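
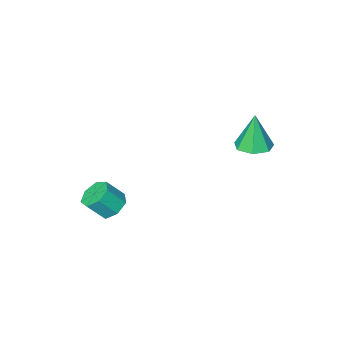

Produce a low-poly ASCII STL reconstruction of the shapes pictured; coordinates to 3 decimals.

solid 
facet normal 0.073 0.080 -0.994
outer loop
vertex -2.385 -0.424 -0.811
vertex -2.854 -0.978 -0.89
vertex -2.998 -0.264 -0.843
endloop
endfacet
facet normal 0.198 0.854 0.481
outer loop
vertex -2.385 -0.424 -0.811
vertex -2.998 -0.264 -0.843
vertex -2.966 -1.102 0.63
endloop
endfacet
facet normal 0.074 0.080 -0.994
outer loop
vertex -2.998 -0.264 -0.843
vertex -2.854 -0.978 -0.89
vertex -3.501 -0.642 -0.911
endloop
endfacet
facet normal -0.582 0.701 0.411
outer loop
vertex -2.998 -0.264 -0.843
vertex -3.501 -0.642 -0.911
vertex -2.966 -1.102 0.63
endloop
endfacet
facet normal 0.074 0.080 -0.994
outer loop
vertex -3.501 -0.642 -0.911
vertex -2.854 -0.978 -0.89
vertex -3.518 -1.273 -0.963
endloop
endfacet
facet normal -0.945 -0.002 0.328
outer loop
vertex -3.501 -0.642 -0.911
vertex -3.518 -1.273 -0.963
vertex -2.966 -1.102 0.63
endloop
endfacet
facet normal 0.073 0.082 -0.994
outer loop
vertex -3.518 -1.273 -0.963
vertex -2.854 -0.978 -0.89
vertex -3.034 -1.682 -0.961
endloop
endfacet
facet normal -0.618 -0.730 0.292
outer loop
vertex -3.518 -1.273 -0.963
vertex -3.034 -1.682 -0.961
vertex -2.966 -1.102 0.63
endloop
endfacet
facet normal 0.074 0.081 -0.994
outer loop
vertex -3.034 -1.682 -0.961
vertex -2.854 -0.978 -0.89
vertex -2.415 -1.561 -0.905
endloop
endfacet
facet normal 0.152 -0.931 0.333
outer loop
vertex -3.034 -1.682 -0.961
vertex -2.415 -1.561 -0.905
vertex -2.966 -1.102 0.63
endloop
endfacet
facet normal 0.072 0.080 -0.994
outer loop
vertex -2.415 -1.561 -0.905
vertex -2.854 -0.978 -0.89
vertex -2.126 -1.002 -0.839
endloop
endfacet
facet normal 0.786 -0.456 0.418
outer loop
vertex -2.415 -1.561 -0.905
vertex -2.126 -1.002 -0.839
vertex -2.966 -1.102 0.63
endloop
endfacet
facet normal 0.072 0.081 -0.994
outer loop
vertex -2.126 -1.002 -0.839
vertex -2.854 -0.978 -0.89
vertex -2.385 -0.424 -0.811
endloop
endfacet
facet normal 0.807 0.338 0.484
outer loop
vertex -2.126 -1.002 -0.839
vertex -2.385 -0.424 -0.811
vertex -2.966 -1.102 0.63
endloop
endfacet
facet normal -0.589 0.283 -0.757
outer loop
vertex 1.929 -3.456 -4.494
vertex 1.41 -3.766 -4.206
vertex 1.614 -3.132 -4.128
endloop
endfacet
facet normal 0.599 0.781 -0.175
outer loop
vertex 1.929 -3.456 -4.494
vertex 1.614 -3.132 -4.128
vertex 2.53 -3.744 -3.722
endloop
endfacet
facet normal 0.599 0.782 -0.173
outer loop
vertex 2.53 -3.744 -3.722
vertex 1.614 -3.132 -4.128
vertex 2.214 -3.421 -3.356
endloop
endfacet
facet normal 0.588 -0.283 0.758
outer loop
vertex 2.53 -3.744 -3.722
vertex 2.214 -3.421 -3.356
vertex 2.01 -4.054 -3.434
endloop
endfacet
facet normal -0.589 0.283 -0.757
outer loop
vertex 1.614 -3.132 -4.128
vertex 1.41 -3.766 -4.206
vertex 1.145 -3.286 -3.821
endloop
endfacet
facet normal -0.051 0.922 0.385
outer loop
vertex 1.614 -3.132 -4.128
vertex 1.145 -3.286 -3.821
vertex 2.214 -3.421 -3.356
endloop
endfacet
facet normal -0.051 0.922 0.384
outer loop
vertex 2.214 -3.421 -3.356
vertex 1.145 -3.286 -3.821
vertex 1.745 -3.575 -3.048
endloop
endfacet
facet normal 0.590 -0.283 0.756
outer loop
vertex 2.214 -3.421 -3.356
vertex 1.745 -3.575 -3.048
vertex 2.01 -4.054 -3.434
endloop
endfacet
facet normal -0.588 0.283 -0.758
outer loop
vertex 1.145 -3.286 -3.821
vertex 1.41 -3.766 -4.206
vertex 0.875 -3.801 -3.804
endloop
endfacet
facet normal -0.662 0.369 0.652
outer loop
vertex 1.145 -3.286 -3.821
vertex 0.875 -3.801 -3.804
vertex 1.745 -3.575 -3.048
endloop
endfacet
facet normal -0.662 0.369 0.652
outer loop
vertex 1.745 -3.575 -3.048
vertex 0.875 -3.801 -3.804
vertex 1.475 -4.09 -3.031
endloop
endfacet
facet normal 0.589 -0.284 0.757
outer loop
vertex 1.745 -3.575 -3.048
vertex 1.475 -4.09 -3.031
vertex 2.01 -4.054 -3.434
endloop
endfacet
facet normal -0.588 0.284 -0.758
outer loop
vertex 0.875 -3.801 -3.804
vertex 1.41 -3.766 -4.206
vertex 1.008 -4.289 -4.09
endloop
endfacet
facet normal -0.776 -0.463 0.429
outer loop
vertex 0.875 -3.801 -3.804
vertex 1.008 -4.289 -4.09
vertex 1.475 -4.09 -3.031
endloop
endfacet
facet normal -0.775 -0.464 0.429
outer loop
vertex 1.475 -4.09 -3.031
vertex 1.008 -4.289 -4.09
vertex 1.609 -4.578 -3.317
endloop
endfacet
facet normal 0.589 -0.282 0.757
outer loop
vertex 1.475 -4.09 -3.031
vertex 1.609 -4.578 -3.317
vertex 2.01 -4.054 -3.434
endloop
endfacet
facet normal -0.587 0.283 -0.758
outer loop
vertex 1.008 -4.289 -4.09
vertex 1.41 -3.766 -4.206
vertex 1.444 -4.383 -4.463
endloop
endfacet
facet normal -0.304 -0.945 -0.117
outer loop
vertex 1.008 -4.289 -4.09
vertex 1.444 -4.383 -4.463
vertex 1.609 -4.578 -3.317
endloop
endfacet
facet normal -0.305 -0.945 -0.117
outer loop
vertex 1.609 -4.578 -3.317
vertex 1.444 -4.383 -4.463
vertex 2.044 -4.672 -3.691
endloop
endfacet
facet normal 0.590 -0.282 0.757
outer loop
vertex 1.609 -4.578 -3.317
vertex 2.044 -4.672 -3.691
vertex 2.01 -4.054 -3.434
endloop
endfacet
facet normal -0.589 0.283 -0.757
outer loop
vertex 1.444 -4.383 -4.463
vertex 1.41 -3.766 -4.206
vertex 1.854 -4.012 -4.643
endloop
endfacet
facet normal 0.395 -0.716 -0.575
outer loop
vertex 1.444 -4.383 -4.463
vertex 1.854 -4.012 -4.643
vertex 2.044 -4.672 -3.691
endloop
endfacet
facet normal 0.395 -0.716 -0.575
outer loop
vertex 2.044 -4.672 -3.691
vertex 1.854 -4.012 -4.643
vertex 2.454 -4.301 -3.871
endloop
endfacet
facet normal 0.588 -0.283 0.758
outer loop
vertex 2.044 -4.672 -3.691
vertex 2.454 -4.301 -3.871
vertex 2.01 -4.054 -3.434
endloop
endfacet
facet normal -0.589 0.282 -0.757
outer loop
vertex 1.854 -4.012 -4.643
vertex 1.41 -3.766 -4.206
vertex 1.929 -3.456 -4.494
endloop
endfacet
facet normal 0.798 0.053 -0.600
outer loop
vertex 1.854 -4.012 -4.643
vertex 1.929 -3.456 -4.494
vertex 2.454 -4.301 -3.871
endloop
endfacet
facet normal 0.797 0.052 -0.601
outer loop
vertex 2.454 -4.301 -3.871
vertex 1.929 -3.456 -4.494
vertex 2.53 -3.744 -3.722
endloop
endfacet
facet normal 0.588 -0.283 0.758
outer loop
vertex 2.454 -4.301 -3.871
vertex 2.53 -3.744 -3.722
vertex 2.01 -4.054 -3.434
endloop
endfacet

endsolid


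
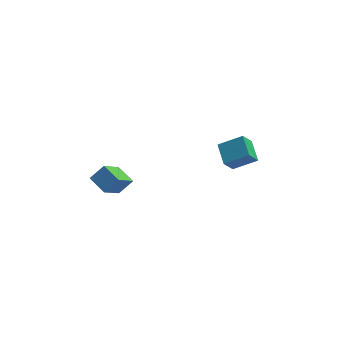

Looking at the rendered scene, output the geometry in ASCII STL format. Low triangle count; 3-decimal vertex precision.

solid 
facet normal -0.645 0.687 0.333
outer loop
vertex -4.938 -1.056 -0.953
vertex -4.246 -0.725 -0.296
vertex -4.277 0.214 -2.291
endloop
endfacet
facet normal -0.685 -0.329 -0.650
outer loop
vertex -3.554 -0.555 -2.664
vertex -4.938 -1.056 -0.953
vertex -4.277 0.214 -2.291
endloop
endfacet
facet normal -0.645 0.687 0.333
outer loop
vertex -4.277 0.214 -2.291
vertex -4.246 -0.725 -0.296
vertex -3.584 0.546 -1.634
endloop
endfacet
facet normal 0.337 0.648 -0.683
outer loop
vertex -3.584 0.546 -1.634
vertex -3.554 -0.555 -2.664
vertex -4.277 0.214 -2.291
endloop
endfacet
facet normal -0.338 -0.648 0.682
outer loop
vertex -4.938 -1.056 -0.953
vertex -3.523 -1.494 -0.669
vertex -4.246 -0.725 -0.296
endloop
endfacet
facet normal -0.685 -0.328 -0.650
outer loop
vertex -4.216 -1.826 -1.326
vertex -4.938 -1.056 -0.953
vertex -3.554 -0.555 -2.664
endloop
endfacet
facet normal -0.338 -0.647 0.683
outer loop
vertex -4.216 -1.826 -1.326
vertex -3.523 -1.494 -0.669
vertex -4.938 -1.056 -0.953
endloop
endfacet
facet normal 0.685 0.328 0.651
outer loop
vertex -4.246 -0.725 -0.296
vertex -3.523 -1.494 -0.669
vertex -3.584 0.546 -1.634
endloop
endfacet
facet normal 0.338 0.648 -0.683
outer loop
vertex -2.862 -0.224 -2.007
vertex -3.554 -0.555 -2.664
vertex -3.584 0.546 -1.634
endloop
endfacet
facet normal 0.686 0.328 0.650
outer loop
vertex -3.584 0.546 -1.634
vertex -3.523 -1.494 -0.669
vertex -2.862 -0.224 -2.007
endloop
endfacet
facet normal 0.645 -0.687 -0.334
outer loop
vertex -2.862 -0.224 -2.007
vertex -4.216 -1.826 -1.326
vertex -3.554 -0.555 -2.664
endloop
endfacet
facet normal 0.645 -0.687 -0.333
outer loop
vertex -3.523 -1.494 -0.669
vertex -4.216 -1.826 -1.326
vertex -2.862 -0.224 -2.007
endloop
endfacet
facet normal -0.418 -0.436 0.797
outer loop
vertex 2.682 3.774 -2.116
vertex 1.397 3.739 -2.81
vertex 2.977 2.595 -2.606
endloop
endfacet
facet normal 0.880 0.023 0.475
outer loop
vertex 3.463 3.101 -3.53
vertex 2.682 3.774 -2.116
vertex 2.977 2.595 -2.606
endloop
endfacet
facet normal -0.418 -0.436 0.797
outer loop
vertex 2.977 2.595 -2.606
vertex 1.397 3.739 -2.81
vertex 1.693 2.561 -3.299
endloop
endfacet
facet normal 0.226 -0.900 -0.374
outer loop
vertex 1.693 2.561 -3.299
vertex 3.463 3.101 -3.53
vertex 2.977 2.595 -2.606
endloop
endfacet
facet normal -0.226 0.900 0.374
outer loop
vertex 2.682 3.774 -2.116
vertex 1.883 4.245 -3.734
vertex 1.397 3.739 -2.81
endloop
endfacet
facet normal 0.880 0.024 0.475
outer loop
vertex 3.167 4.279 -3.041
vertex 2.682 3.774 -2.116
vertex 3.463 3.101 -3.53
endloop
endfacet
facet normal -0.225 0.900 0.373
outer loop
vertex 3.167 4.279 -3.041
vertex 1.883 4.245 -3.734
vertex 2.682 3.774 -2.116
endloop
endfacet
facet normal -0.879 -0.024 -0.475
outer loop
vertex 1.397 3.739 -2.81
vertex 1.883 4.245 -3.734
vertex 1.693 2.561 -3.299
endloop
endfacet
facet normal 0.226 -0.900 -0.373
outer loop
vertex 2.178 3.066 -4.224
vertex 3.463 3.101 -3.53
vertex 1.693 2.561 -3.299
endloop
endfacet
facet normal -0.880 -0.023 -0.474
outer loop
vertex 1.693 2.561 -3.299
vertex 1.883 4.245 -3.734
vertex 2.178 3.066 -4.224
endloop
endfacet
facet normal 0.418 0.436 -0.797
outer loop
vertex 2.178 3.066 -4.224
vertex 3.167 4.279 -3.041
vertex 3.463 3.101 -3.53
endloop
endfacet
facet normal 0.419 0.436 -0.797
outer loop
vertex 1.883 4.245 -3.734
vertex 3.167 4.279 -3.041
vertex 2.178 3.066 -4.224
endloop
endfacet

endsolid


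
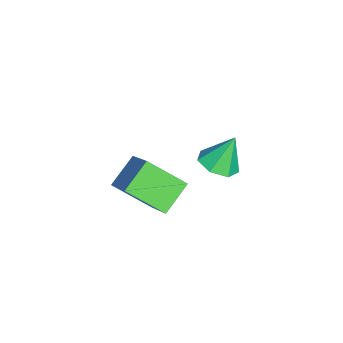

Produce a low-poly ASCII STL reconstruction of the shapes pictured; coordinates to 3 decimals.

solid 
facet normal 0.186 -0.386 -0.903
outer loop
vertex -0.142 2.395 -2.489
vertex -0.994 1.856 -2.434
vertex -0.859 2.786 -2.804
endloop
endfacet
facet normal 0.398 0.894 0.203
outer loop
vertex -0.142 2.395 -2.489
vertex -0.859 2.786 -2.804
vertex -1.326 2.544 -0.826
endloop
endfacet
facet normal 0.186 -0.386 -0.903
outer loop
vertex -0.859 2.786 -2.804
vertex -0.994 1.856 -2.434
vertex -1.679 2.478 -2.841
endloop
endfacet
facet normal -0.353 0.935 0.031
outer loop
vertex -0.859 2.786 -2.804
vertex -1.679 2.478 -2.841
vertex -1.326 2.544 -0.826
endloop
endfacet
facet normal 0.186 -0.387 -0.903
outer loop
vertex -1.679 2.478 -2.841
vertex -0.994 1.856 -2.434
vertex -1.983 1.701 -2.571
endloop
endfacet
facet normal -0.903 0.404 0.145
outer loop
vertex -1.679 2.478 -2.841
vertex -1.983 1.701 -2.571
vertex -1.326 2.544 -0.826
endloop
endfacet
facet normal 0.186 -0.386 -0.904
outer loop
vertex -1.983 1.701 -2.571
vertex -0.994 1.856 -2.434
vertex -1.543 1.041 -2.199
endloop
endfacet
facet normal -0.837 -0.299 0.459
outer loop
vertex -1.983 1.701 -2.571
vertex -1.543 1.041 -2.199
vertex -1.326 2.544 -0.826
endloop
endfacet
facet normal 0.187 -0.386 -0.903
outer loop
vertex -1.543 1.041 -2.199
vertex -0.994 1.856 -2.434
vertex -0.69 0.995 -2.003
endloop
endfacet
facet normal -0.204 -0.644 0.737
outer loop
vertex -1.543 1.041 -2.199
vertex -0.69 0.995 -2.003
vertex -1.326 2.544 -0.826
endloop
endfacet
facet normal 0.186 -0.386 -0.903
outer loop
vertex -0.69 0.995 -2.003
vertex -0.994 1.856 -2.434
vertex -0.066 1.597 -2.132
endloop
endfacet
facet normal 0.518 -0.372 0.770
outer loop
vertex -0.69 0.995 -2.003
vertex -0.066 1.597 -2.132
vertex -1.326 2.544 -0.826
endloop
endfacet
facet normal 0.186 -0.386 -0.903
outer loop
vertex -0.066 1.597 -2.132
vertex -0.994 1.856 -2.434
vertex -0.142 2.395 -2.489
endloop
endfacet
facet normal 0.787 0.313 0.532
outer loop
vertex -0.066 1.597 -2.132
vertex -0.142 2.395 -2.489
vertex -1.326 2.544 -0.826
endloop
endfacet
facet normal -0.706 0.448 0.549
outer loop
vertex 2.14 -1.363 0.893
vertex 3.677 -0.566 2.218
vertex 2.286 0.301 -0.278
endloop
endfacet
facet normal -0.705 -0.366 -0.608
outer loop
vertex 3.443 -0.434 -1.178
vertex 2.14 -1.363 0.893
vertex 2.286 0.301 -0.278
endloop
endfacet
facet normal -0.706 0.448 0.549
outer loop
vertex 2.286 0.301 -0.278
vertex 3.677 -0.566 2.218
vertex 3.823 1.098 1.047
endloop
endfacet
facet normal 0.072 0.816 -0.574
outer loop
vertex 3.823 1.098 1.047
vertex 3.443 -0.434 -1.178
vertex 2.286 0.301 -0.278
endloop
endfacet
facet normal -0.072 -0.816 0.574
outer loop
vertex 2.14 -1.363 0.893
vertex 4.834 -1.301 1.318
vertex 3.677 -0.566 2.218
endloop
endfacet
facet normal -0.705 -0.366 -0.608
outer loop
vertex 3.297 -2.098 -0.007
vertex 2.14 -1.363 0.893
vertex 3.443 -0.434 -1.178
endloop
endfacet
facet normal -0.072 -0.816 0.574
outer loop
vertex 3.297 -2.098 -0.007
vertex 4.834 -1.301 1.318
vertex 2.14 -1.363 0.893
endloop
endfacet
facet normal 0.705 0.366 0.608
outer loop
vertex 3.677 -0.566 2.218
vertex 4.834 -1.301 1.318
vertex 3.823 1.098 1.047
endloop
endfacet
facet normal 0.072 0.816 -0.574
outer loop
vertex 4.98 0.363 0.147
vertex 3.443 -0.434 -1.178
vertex 3.823 1.098 1.047
endloop
endfacet
facet normal 0.705 0.366 0.608
outer loop
vertex 3.823 1.098 1.047
vertex 4.834 -1.301 1.318
vertex 4.98 0.363 0.147
endloop
endfacet
facet normal 0.706 -0.448 -0.549
outer loop
vertex 4.98 0.363 0.147
vertex 3.297 -2.098 -0.007
vertex 3.443 -0.434 -1.178
endloop
endfacet
facet normal 0.706 -0.448 -0.549
outer loop
vertex 4.834 -1.301 1.318
vertex 3.297 -2.098 -0.007
vertex 4.98 0.363 0.147
endloop
endfacet

endsolid


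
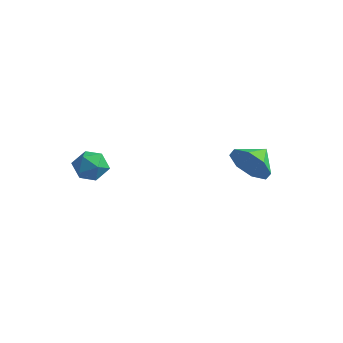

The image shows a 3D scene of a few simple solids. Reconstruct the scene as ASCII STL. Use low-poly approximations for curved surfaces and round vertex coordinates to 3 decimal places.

solid 
facet normal -0.110 -0.936 -0.336
outer loop
vertex 3.294 1.415 -4.038
vertex 2.733 1.228 -3.333
vertex 2.619 1.548 -4.188
endloop
endfacet
facet normal 0.272 0.825 -0.494
outer loop
vertex 3.294 1.415 -4.038
vertex 2.619 1.548 -4.188
vertex 2.847 2.192 -2.987
endloop
endfacet
facet normal -0.111 -0.936 -0.335
outer loop
vertex 2.619 1.548 -4.188
vertex 2.733 1.228 -3.333
vertex 2.011 1.494 -3.837
endloop
endfacet
facet normal -0.309 0.861 -0.403
outer loop
vertex 2.619 1.548 -4.188
vertex 2.011 1.494 -3.837
vertex 2.847 2.192 -2.987
endloop
endfacet
facet normal -0.110 -0.935 -0.336
outer loop
vertex 2.011 1.494 -3.837
vertex 2.733 1.228 -3.333
vertex 1.826 1.284 -3.191
endloop
endfacet
facet normal -0.669 0.741 0.049
outer loop
vertex 2.011 1.494 -3.837
vertex 1.826 1.284 -3.191
vertex 2.847 2.192 -2.987
endloop
endfacet
facet normal -0.110 -0.936 -0.335
outer loop
vertex 1.826 1.284 -3.191
vertex 2.733 1.228 -3.333
vertex 2.172 1.042 -2.628
endloop
endfacet
facet normal -0.596 0.536 0.597
outer loop
vertex 1.826 1.284 -3.191
vertex 2.172 1.042 -2.628
vertex 2.847 2.192 -2.987
endloop
endfacet
facet normal -0.111 -0.936 -0.335
outer loop
vertex 2.172 1.042 -2.628
vertex 2.733 1.228 -3.333
vertex 2.847 0.908 -2.478
endloop
endfacet
facet normal -0.132 0.365 0.921
outer loop
vertex 2.172 1.042 -2.628
vertex 2.847 0.908 -2.478
vertex 2.847 2.192 -2.987
endloop
endfacet
facet normal -0.110 -0.936 -0.335
outer loop
vertex 2.847 0.908 -2.478
vertex 2.733 1.228 -3.333
vertex 3.455 0.962 -2.828
endloop
endfacet
facet normal 0.449 0.329 0.831
outer loop
vertex 2.847 0.908 -2.478
vertex 3.455 0.962 -2.828
vertex 2.847 2.192 -2.987
endloop
endfacet
facet normal -0.110 -0.936 -0.336
outer loop
vertex 3.455 0.962 -2.828
vertex 2.733 1.228 -3.333
vertex 3.641 1.172 -3.474
endloop
endfacet
facet normal 0.809 0.449 0.379
outer loop
vertex 3.455 0.962 -2.828
vertex 3.641 1.172 -3.474
vertex 2.847 2.192 -2.987
endloop
endfacet
facet normal -0.110 -0.936 -0.336
outer loop
vertex 3.641 1.172 -3.474
vertex 2.733 1.228 -3.333
vertex 3.294 1.415 -4.038
endloop
endfacet
facet normal 0.736 0.655 -0.171
outer loop
vertex 3.641 1.172 -3.474
vertex 3.294 1.415 -4.038
vertex 2.847 2.192 -2.987
endloop
endfacet
facet normal -0.706 -0.185 0.684
outer loop
vertex -2.196 -2.025 -2.612
vertex -2.373 -2.648 -2.963
vertex -1.86 -2.655 -2.435
endloop
endfacet
facet normal -0.167 0.183 0.969
outer loop
vertex -2.196 -2.025 -2.612
vertex -1.86 -2.655 -2.435
vertex -1.471 -2.032 -2.486
endloop
endfacet
facet normal -0.097 0.793 0.601
outer loop
vertex -2.196 -2.025 -2.612
vertex -1.471 -2.032 -2.486
vertex -1.744 -1.64 -3.047
endloop
endfacet
facet normal -0.594 0.799 0.090
outer loop
vertex -2.196 -2.025 -2.612
vertex -1.744 -1.64 -3.047
vertex -2.301 -2.021 -3.341
endloop
endfacet
facet normal -0.970 0.196 0.141
outer loop
vertex -2.196 -2.025 -2.612
vertex -2.301 -2.021 -3.341
vertex -2.373 -2.648 -2.963
endloop
endfacet
facet normal 0.431 -0.197 0.881
outer loop
vertex -1.471 -2.032 -2.486
vertex -1.86 -2.655 -2.435
vertex -1.199 -2.659 -2.759
endloop
endfacet
facet normal -0.442 -0.793 0.419
outer loop
vertex -1.86 -2.655 -2.435
vertex -2.373 -2.648 -2.963
vertex -1.756 -3.04 -3.053
endloop
endfacet
facet normal -0.870 -0.177 -0.460
outer loop
vertex -2.373 -2.648 -2.963
vertex -2.301 -2.021 -3.341
vertex -2.029 -2.648 -3.614
endloop
endfacet
facet normal -0.261 0.799 -0.542
outer loop
vertex -2.301 -2.021 -3.341
vertex -1.744 -1.64 -3.047
vertex -1.64 -2.025 -3.665
endloop
endfacet
facet normal 0.543 0.789 0.287
outer loop
vertex -1.744 -1.64 -3.047
vertex -1.471 -2.032 -2.486
vertex -1.127 -2.032 -3.137
endloop
endfacet
facet normal 0.594 -0.799 -0.090
outer loop
vertex -1.304 -2.655 -3.488
vertex -1.199 -2.659 -2.759
vertex -1.756 -3.04 -3.053
endloop
endfacet
facet normal 0.097 -0.793 -0.601
outer loop
vertex -1.304 -2.655 -3.488
vertex -1.756 -3.04 -3.053
vertex -2.029 -2.648 -3.614
endloop
endfacet
facet normal 0.167 -0.183 -0.969
outer loop
vertex -1.304 -2.655 -3.488
vertex -2.029 -2.648 -3.614
vertex -1.64 -2.025 -3.665
endloop
endfacet
facet normal 0.706 0.185 -0.684
outer loop
vertex -1.304 -2.655 -3.488
vertex -1.64 -2.025 -3.665
vertex -1.127 -2.032 -3.137
endloop
endfacet
facet normal 0.970 -0.196 -0.141
outer loop
vertex -1.304 -2.655 -3.488
vertex -1.127 -2.032 -3.137
vertex -1.199 -2.659 -2.759
endloop
endfacet
facet normal 0.261 -0.799 0.542
outer loop
vertex -1.756 -3.04 -3.053
vertex -1.199 -2.659 -2.759
vertex -1.86 -2.655 -2.435
endloop
endfacet
facet normal -0.543 -0.789 -0.287
outer loop
vertex -2.029 -2.648 -3.614
vertex -1.756 -3.04 -3.053
vertex -2.373 -2.648 -2.963
endloop
endfacet
facet normal -0.431 0.197 -0.881
outer loop
vertex -1.64 -2.025 -3.665
vertex -2.029 -2.648 -3.614
vertex -2.301 -2.021 -3.341
endloop
endfacet
facet normal 0.442 0.793 -0.419
outer loop
vertex -1.127 -2.032 -3.137
vertex -1.64 -2.025 -3.665
vertex -1.744 -1.64 -3.047
endloop
endfacet
facet normal 0.870 0.177 0.460
outer loop
vertex -1.199 -2.659 -2.759
vertex -1.127 -2.032 -3.137
vertex -1.471 -2.032 -2.486
endloop
endfacet

endsolid


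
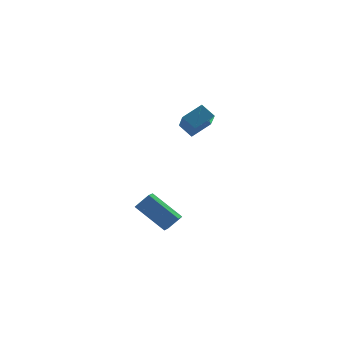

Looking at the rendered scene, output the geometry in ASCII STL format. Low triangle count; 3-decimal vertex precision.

solid 
facet normal -0.413 0.710 0.571
outer loop
vertex 1.605 2.757 3.991
vertex 1.914 3.878 2.82
vertex 0.482 2.523 3.47
endloop
endfacet
facet normal -0.188 -0.679 0.710
outer loop
vertex 0.866 1.862 2.94
vertex 1.605 2.757 3.991
vertex 0.482 2.523 3.47
endloop
endfacet
facet normal -0.413 0.710 0.570
outer loop
vertex 0.482 2.523 3.47
vertex 1.914 3.878 2.82
vertex 0.791 3.643 2.299
endloop
endfacet
facet normal -0.891 -0.186 -0.413
outer loop
vertex 0.791 3.643 2.299
vertex 0.866 1.862 2.94
vertex 0.482 2.523 3.47
endloop
endfacet
facet normal 0.891 0.186 0.413
outer loop
vertex 1.605 2.757 3.991
vertex 2.298 3.217 2.29
vertex 1.914 3.878 2.82
endloop
endfacet
facet normal -0.187 -0.679 0.710
outer loop
vertex 1.989 2.097 3.461
vertex 1.605 2.757 3.991
vertex 0.866 1.862 2.94
endloop
endfacet
facet normal 0.891 0.186 0.414
outer loop
vertex 1.989 2.097 3.461
vertex 2.298 3.217 2.29
vertex 1.605 2.757 3.991
endloop
endfacet
facet normal 0.188 0.678 -0.710
outer loop
vertex 1.914 3.878 2.82
vertex 2.298 3.217 2.29
vertex 0.791 3.643 2.299
endloop
endfacet
facet normal -0.891 -0.186 -0.414
outer loop
vertex 1.175 2.983 1.769
vertex 0.866 1.862 2.94
vertex 0.791 3.643 2.299
endloop
endfacet
facet normal 0.188 0.679 -0.710
outer loop
vertex 0.791 3.643 2.299
vertex 2.298 3.217 2.29
vertex 1.175 2.983 1.769
endloop
endfacet
facet normal 0.413 -0.710 -0.570
outer loop
vertex 1.175 2.983 1.769
vertex 1.989 2.097 3.461
vertex 0.866 1.862 2.94
endloop
endfacet
facet normal 0.413 -0.710 -0.570
outer loop
vertex 2.298 3.217 2.29
vertex 1.989 2.097 3.461
vertex 1.175 2.983 1.769
endloop
endfacet
facet normal -0.671 0.129 -0.730
outer loop
vertex -1.727 3.24 -2.677
vertex -1.257 3.871 -2.998
vertex -0.721 1.899 -3.839
endloop
endfacet
facet normal -0.553 -0.742 0.378
outer loop
vertex -0.043 1.769 -3.102
vertex -1.727 3.24 -2.677
vertex -0.721 1.899 -3.839
endloop
endfacet
facet normal -0.671 0.129 -0.730
outer loop
vertex -0.721 1.899 -3.839
vertex -1.257 3.871 -2.998
vertex -0.251 2.53 -4.16
endloop
endfacet
facet normal 0.493 -0.657 -0.570
outer loop
vertex -0.251 2.53 -4.16
vertex -0.043 1.769 -3.102
vertex -0.721 1.899 -3.839
endloop
endfacet
facet normal -0.493 0.657 0.570
outer loop
vertex -1.727 3.24 -2.677
vertex -0.579 3.741 -2.261
vertex -1.257 3.871 -2.998
endloop
endfacet
facet normal -0.553 -0.742 0.378
outer loop
vertex -1.049 3.11 -1.94
vertex -1.727 3.24 -2.677
vertex -0.043 1.769 -3.102
endloop
endfacet
facet normal -0.493 0.657 0.570
outer loop
vertex -1.049 3.11 -1.94
vertex -0.579 3.741 -2.261
vertex -1.727 3.24 -2.677
endloop
endfacet
facet normal 0.553 0.742 -0.378
outer loop
vertex -1.257 3.871 -2.998
vertex -0.579 3.741 -2.261
vertex -0.251 2.53 -4.16
endloop
endfacet
facet normal 0.493 -0.657 -0.570
outer loop
vertex 0.427 2.4 -3.423
vertex -0.043 1.769 -3.102
vertex -0.251 2.53 -4.16
endloop
endfacet
facet normal 0.553 0.742 -0.378
outer loop
vertex -0.251 2.53 -4.16
vertex -0.579 3.741 -2.261
vertex 0.427 2.4 -3.423
endloop
endfacet
facet normal 0.671 -0.129 0.730
outer loop
vertex 0.427 2.4 -3.423
vertex -1.049 3.11 -1.94
vertex -0.043 1.769 -3.102
endloop
endfacet
facet normal 0.671 -0.129 0.730
outer loop
vertex -0.579 3.741 -2.261
vertex -1.049 3.11 -1.94
vertex 0.427 2.4 -3.423
endloop
endfacet

endsolid


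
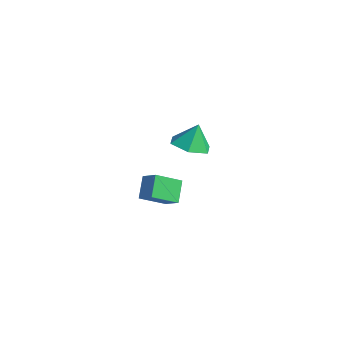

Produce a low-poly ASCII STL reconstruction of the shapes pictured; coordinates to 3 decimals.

solid 
facet normal -0.489 0.574 0.657
outer loop
vertex 0.139 1.574 -1.429
vertex 0.593 2.905 -2.253
vertex -0.803 1.501 -2.067
endloop
endfacet
facet normal -0.279 -0.817 0.505
outer loop
vertex -0.133 0.715 -2.967
vertex 0.139 1.574 -1.429
vertex -0.803 1.501 -2.067
endloop
endfacet
facet normal -0.489 0.574 0.657
outer loop
vertex -0.803 1.501 -2.067
vertex 0.593 2.905 -2.253
vertex -0.349 2.832 -2.891
endloop
endfacet
facet normal -0.827 -0.064 -0.559
outer loop
vertex -0.349 2.832 -2.891
vertex -0.133 0.715 -2.967
vertex -0.803 1.501 -2.067
endloop
endfacet
facet normal 0.827 0.064 0.559
outer loop
vertex 0.139 1.574 -1.429
vertex 1.263 2.119 -3.153
vertex 0.593 2.905 -2.253
endloop
endfacet
facet normal -0.279 -0.817 0.505
outer loop
vertex 0.809 0.788 -2.329
vertex 0.139 1.574 -1.429
vertex -0.133 0.715 -2.967
endloop
endfacet
facet normal 0.827 0.064 0.559
outer loop
vertex 0.809 0.788 -2.329
vertex 1.263 2.119 -3.153
vertex 0.139 1.574 -1.429
endloop
endfacet
facet normal 0.279 0.817 -0.505
outer loop
vertex 0.593 2.905 -2.253
vertex 1.263 2.119 -3.153
vertex -0.349 2.832 -2.891
endloop
endfacet
facet normal -0.827 -0.064 -0.559
outer loop
vertex 0.321 2.046 -3.791
vertex -0.133 0.715 -2.967
vertex -0.349 2.832 -2.891
endloop
endfacet
facet normal 0.279 0.817 -0.505
outer loop
vertex -0.349 2.832 -2.891
vertex 1.263 2.119 -3.153
vertex 0.321 2.046 -3.791
endloop
endfacet
facet normal 0.489 -0.574 -0.657
outer loop
vertex 0.321 2.046 -3.791
vertex 0.809 0.788 -2.329
vertex -0.133 0.715 -2.967
endloop
endfacet
facet normal 0.489 -0.574 -0.657
outer loop
vertex 1.263 2.119 -3.153
vertex 0.809 0.788 -2.329
vertex 0.321 2.046 -3.791
endloop
endfacet
facet normal -0.020 -0.369 -0.929
outer loop
vertex 4.27 0.254 3.352
vertex 3.537 0.971 3.083
vertex 4.566 1.198 2.971
endloop
endfacet
facet normal 0.805 -0.013 0.593
outer loop
vertex 4.27 0.254 3.352
vertex 4.566 1.198 2.971
vertex 3.563 1.469 4.337
endloop
endfacet
facet normal -0.020 -0.369 -0.929
outer loop
vertex 4.566 1.198 2.971
vertex 3.537 0.971 3.083
vertex 3.833 1.915 2.702
endloop
endfacet
facet normal 0.608 0.735 0.301
outer loop
vertex 4.566 1.198 2.971
vertex 3.833 1.915 2.702
vertex 3.563 1.469 4.337
endloop
endfacet
facet normal -0.019 -0.369 -0.929
outer loop
vertex 3.833 1.915 2.702
vertex 3.537 0.971 3.083
vertex 2.804 1.688 2.813
endloop
endfacet
facet normal -0.186 0.955 0.230
outer loop
vertex 3.833 1.915 2.702
vertex 2.804 1.688 2.813
vertex 3.563 1.469 4.337
endloop
endfacet
facet normal -0.019 -0.369 -0.929
outer loop
vertex 2.804 1.688 2.813
vertex 3.537 0.971 3.083
vertex 2.508 0.744 3.194
endloop
endfacet
facet normal -0.783 0.428 0.451
outer loop
vertex 2.804 1.688 2.813
vertex 2.508 0.744 3.194
vertex 3.563 1.469 4.337
endloop
endfacet
facet normal -0.019 -0.369 -0.929
outer loop
vertex 2.508 0.744 3.194
vertex 3.537 0.971 3.083
vertex 3.241 0.027 3.464
endloop
endfacet
facet normal -0.587 -0.320 0.744
outer loop
vertex 2.508 0.744 3.194
vertex 3.241 0.027 3.464
vertex 3.563 1.469 4.337
endloop
endfacet
facet normal -0.020 -0.369 -0.929
outer loop
vertex 3.241 0.027 3.464
vertex 3.537 0.971 3.083
vertex 4.27 0.254 3.352
endloop
endfacet
facet normal 0.208 -0.540 0.815
outer loop
vertex 3.241 0.027 3.464
vertex 4.27 0.254 3.352
vertex 3.563 1.469 4.337
endloop
endfacet

endsolid


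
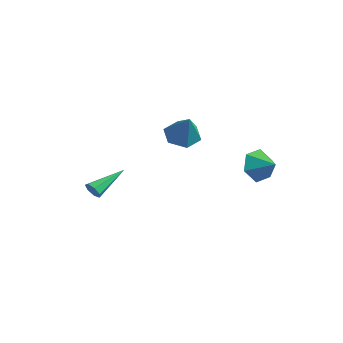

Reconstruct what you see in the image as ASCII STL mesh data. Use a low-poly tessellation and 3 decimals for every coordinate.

solid 
facet normal -0.544 0.168 -0.822
outer loop
vertex -2.848 4.757 1.388
vertex -3.557 4.054 1.713
vertex -3.656 5.063 1.985
endloop
endfacet
facet normal 0.535 0.781 0.323
outer loop
vertex -2.848 4.757 1.388
vertex -3.656 5.063 1.985
vertex -2.503 3.726 3.307
endloop
endfacet
facet normal -0.544 0.168 -0.822
outer loop
vertex -3.656 5.063 1.985
vertex -3.557 4.054 1.713
vertex -4.365 4.36 2.31
endloop
endfacet
facet normal -0.220 0.583 0.782
outer loop
vertex -3.656 5.063 1.985
vertex -4.365 4.36 2.31
vertex -2.503 3.726 3.307
endloop
endfacet
facet normal -0.543 0.170 -0.822
outer loop
vertex -4.365 4.36 2.31
vertex -3.557 4.054 1.713
vertex -4.267 3.351 2.037
endloop
endfacet
facet normal -0.524 -0.269 0.808
outer loop
vertex -4.365 4.36 2.31
vertex -4.267 3.351 2.037
vertex -2.503 3.726 3.307
endloop
endfacet
facet normal -0.543 0.170 -0.822
outer loop
vertex -4.267 3.351 2.037
vertex -3.557 4.054 1.713
vertex -3.459 3.045 1.44
endloop
endfacet
facet normal -0.073 -0.924 0.375
outer loop
vertex -4.267 3.351 2.037
vertex -3.459 3.045 1.44
vertex -2.503 3.726 3.307
endloop
endfacet
facet normal -0.545 0.169 -0.821
outer loop
vertex -3.459 3.045 1.44
vertex -3.557 4.054 1.713
vertex -2.75 3.748 1.115
endloop
endfacet
facet normal 0.682 -0.727 -0.084
outer loop
vertex -3.459 3.045 1.44
vertex -2.75 3.748 1.115
vertex -2.503 3.726 3.307
endloop
endfacet
facet normal -0.545 0.169 -0.821
outer loop
vertex -2.75 3.748 1.115
vertex -3.557 4.054 1.713
vertex -2.848 4.757 1.388
endloop
endfacet
facet normal 0.986 0.125 -0.110
outer loop
vertex -2.75 3.748 1.115
vertex -2.848 4.757 1.388
vertex -2.503 3.726 3.307
endloop
endfacet
facet normal 0.030 -0.916 -0.400
outer loop
vertex -1.709 -2.82 0.522
vertex -2.098 -2.669 0.147
vertex -1.54 -2.633 0.106
endloop
endfacet
facet normal 0.906 0.098 0.412
outer loop
vertex -1.709 -2.82 0.522
vertex -1.54 -2.633 0.106
vertex -2.162 -0.691 1.013
endloop
endfacet
facet normal 0.030 -0.916 -0.401
outer loop
vertex -1.54 -2.633 0.106
vertex -2.098 -2.669 0.147
vertex -1.791 -2.473 -0.278
endloop
endfacet
facet normal 0.827 0.433 -0.360
outer loop
vertex -1.54 -2.633 0.106
vertex -1.791 -2.473 -0.278
vertex -2.162 -0.691 1.013
endloop
endfacet
facet normal 0.030 -0.916 -0.400
outer loop
vertex -1.791 -2.473 -0.278
vertex -2.098 -2.669 0.147
vertex -2.272 -2.461 -0.342
endloop
endfacet
facet normal 0.120 0.599 -0.792
outer loop
vertex -1.791 -2.473 -0.278
vertex -2.272 -2.461 -0.342
vertex -2.162 -0.691 1.013
endloop
endfacet
facet normal 0.029 -0.916 -0.400
outer loop
vertex -2.272 -2.461 -0.342
vertex -2.098 -2.669 0.147
vertex -2.622 -2.605 -0.038
endloop
endfacet
facet normal -0.681 0.471 -0.561
outer loop
vertex -2.272 -2.461 -0.342
vertex -2.622 -2.605 -0.038
vertex -2.162 -0.691 1.013
endloop
endfacet
facet normal 0.030 -0.916 -0.401
outer loop
vertex -2.622 -2.605 -0.038
vertex -2.098 -2.669 0.147
vertex -2.577 -2.798 0.406
endloop
endfacet
facet normal -0.976 0.146 0.162
outer loop
vertex -2.622 -2.605 -0.038
vertex -2.577 -2.798 0.406
vertex -2.162 -0.691 1.013
endloop
endfacet
facet normal 0.030 -0.915 -0.401
outer loop
vertex -2.577 -2.798 0.406
vertex -2.098 -2.669 0.147
vertex -2.171 -2.894 0.655
endloop
endfacet
facet normal -0.541 -0.133 0.831
outer loop
vertex -2.577 -2.798 0.406
vertex -2.171 -2.894 0.655
vertex -2.162 -0.691 1.013
endloop
endfacet
facet normal 0.031 -0.916 -0.401
outer loop
vertex -2.171 -2.894 0.655
vertex -2.098 -2.669 0.147
vertex -1.709 -2.82 0.522
endloop
endfacet
facet normal 0.296 -0.154 0.943
outer loop
vertex -2.171 -2.894 0.655
vertex -1.709 -2.82 0.522
vertex -2.162 -0.691 1.013
endloop
endfacet
facet normal -0.913 -0.164 -0.373
outer loop
vertex 3.376 3.37 1.11
vertex 2.942 3.842 1.966
vertex 3.19 4.423 1.103
endloop
endfacet
facet normal 0.850 0.147 -0.507
outer loop
vertex 3.376 3.37 1.11
vertex 3.19 4.423 1.103
vertex 4.038 4.038 2.414
endloop
endfacet
facet normal -0.914 -0.163 -0.372
outer loop
vertex 3.19 4.423 1.103
vertex 2.942 3.842 1.966
vertex 2.756 4.896 1.96
endloop
endfacet
facet normal 0.585 0.798 -0.144
outer loop
vertex 3.19 4.423 1.103
vertex 2.756 4.896 1.96
vertex 4.038 4.038 2.414
endloop
endfacet
facet normal -0.913 -0.163 -0.373
outer loop
vertex 2.756 4.896 1.96
vertex 2.942 3.842 1.966
vertex 2.508 4.314 2.823
endloop
endfacet
facet normal 0.294 0.751 0.591
outer loop
vertex 2.756 4.896 1.96
vertex 2.508 4.314 2.823
vertex 4.038 4.038 2.414
endloop
endfacet
facet normal -0.914 -0.164 -0.372
outer loop
vertex 2.508 4.314 2.823
vertex 2.942 3.842 1.966
vertex 2.694 3.261 2.83
endloop
endfacet
facet normal 0.267 0.054 0.962
outer loop
vertex 2.508 4.314 2.823
vertex 2.694 3.261 2.83
vertex 4.038 4.038 2.414
endloop
endfacet
facet normal -0.914 -0.163 -0.372
outer loop
vertex 2.694 3.261 2.83
vertex 2.942 3.842 1.966
vertex 3.127 2.788 1.973
endloop
endfacet
facet normal 0.532 -0.599 0.599
outer loop
vertex 2.694 3.261 2.83
vertex 3.127 2.788 1.973
vertex 4.038 4.038 2.414
endloop
endfacet
facet normal -0.913 -0.163 -0.373
outer loop
vertex 3.127 2.788 1.973
vertex 2.942 3.842 1.966
vertex 3.376 3.37 1.11
endloop
endfacet
facet normal 0.823 -0.552 -0.135
outer loop
vertex 3.127 2.788 1.973
vertex 3.376 3.37 1.11
vertex 4.038 4.038 2.414
endloop
endfacet

endsolid


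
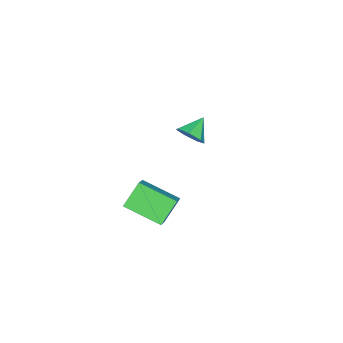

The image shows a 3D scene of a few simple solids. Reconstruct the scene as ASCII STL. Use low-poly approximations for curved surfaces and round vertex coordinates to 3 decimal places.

solid 
facet normal 0.815 -0.210 -0.540
outer loop
vertex -1.785 0.111 -3.327
vertex -2.257 -0.042 -3.98
vertex -1.92 0.669 -3.748
endloop
endfacet
facet normal 0.059 0.610 0.790
outer loop
vertex -1.785 0.111 -3.327
vertex -1.92 0.669 -3.748
vertex -3.283 0.222 -3.3
endloop
endfacet
facet normal 0.815 -0.210 -0.540
outer loop
vertex -1.92 0.669 -3.748
vertex -2.257 -0.042 -3.98
vertex -2.309 0.691 -4.343
endloop
endfacet
facet normal -0.247 0.949 0.196
outer loop
vertex -1.92 0.669 -3.748
vertex -2.309 0.691 -4.343
vertex -3.283 0.222 -3.3
endloop
endfacet
facet normal 0.815 -0.209 -0.540
outer loop
vertex -2.309 0.691 -4.343
vertex -2.257 -0.042 -3.98
vertex -2.658 0.162 -4.665
endloop
endfacet
facet normal -0.677 0.653 -0.339
outer loop
vertex -2.309 0.691 -4.343
vertex -2.658 0.162 -4.665
vertex -3.283 0.222 -3.3
endloop
endfacet
facet normal 0.816 -0.209 -0.540
outer loop
vertex -2.658 0.162 -4.665
vertex -2.257 -0.042 -3.98
vertex -2.705 -0.521 -4.472
endloop
endfacet
facet normal -0.909 -0.054 -0.414
outer loop
vertex -2.658 0.162 -4.665
vertex -2.705 -0.521 -4.472
vertex -3.283 0.222 -3.3
endloop
endfacet
facet normal 0.816 -0.208 -0.540
outer loop
vertex -2.705 -0.521 -4.472
vertex -2.257 -0.042 -3.98
vertex -2.414 -0.843 -3.908
endloop
endfacet
facet normal -0.766 -0.642 0.029
outer loop
vertex -2.705 -0.521 -4.472
vertex -2.414 -0.843 -3.908
vertex -3.283 0.222 -3.3
endloop
endfacet
facet normal 0.815 -0.208 -0.540
outer loop
vertex -2.414 -0.843 -3.908
vertex -2.257 -0.042 -3.98
vertex -2.005 -0.562 -3.399
endloop
endfacet
facet normal -0.358 -0.666 0.655
outer loop
vertex -2.414 -0.843 -3.908
vertex -2.005 -0.562 -3.399
vertex -3.283 0.222 -3.3
endloop
endfacet
facet normal 0.815 -0.209 -0.540
outer loop
vertex -2.005 -0.562 -3.399
vertex -2.257 -0.042 -3.98
vertex -1.785 0.111 -3.327
endloop
endfacet
facet normal 0.010 -0.110 0.994
outer loop
vertex -2.005 -0.562 -3.399
vertex -1.785 0.111 -3.327
vertex -3.283 0.222 -3.3
endloop
endfacet
facet normal -0.758 -0.215 -0.616
outer loop
vertex 2.624 -0.281 -3.212
vertex 2.618 1.6 -3.861
vertex 3.576 -0.64 -4.259
endloop
endfacet
facet normal 0.003 -0.945 0.327
outer loop
vertex 4.562 -0.36 -3.459
vertex 2.624 -0.281 -3.212
vertex 3.576 -0.64 -4.259
endloop
endfacet
facet normal -0.758 -0.215 -0.615
outer loop
vertex 3.576 -0.64 -4.259
vertex 2.618 1.6 -3.861
vertex 3.57 1.241 -4.909
endloop
endfacet
facet normal 0.652 -0.246 -0.717
outer loop
vertex 3.57 1.241 -4.909
vertex 4.562 -0.36 -3.459
vertex 3.576 -0.64 -4.259
endloop
endfacet
facet normal -0.652 0.245 0.718
outer loop
vertex 2.624 -0.281 -3.212
vertex 3.604 1.88 -3.061
vertex 2.618 1.6 -3.861
endloop
endfacet
facet normal 0.003 -0.945 0.327
outer loop
vertex 3.61 -0.001 -2.411
vertex 2.624 -0.281 -3.212
vertex 4.562 -0.36 -3.459
endloop
endfacet
facet normal -0.652 0.246 0.717
outer loop
vertex 3.61 -0.001 -2.411
vertex 3.604 1.88 -3.061
vertex 2.624 -0.281 -3.212
endloop
endfacet
facet normal -0.003 0.945 -0.327
outer loop
vertex 2.618 1.6 -3.861
vertex 3.604 1.88 -3.061
vertex 3.57 1.241 -4.909
endloop
endfacet
facet normal 0.652 -0.245 -0.717
outer loop
vertex 4.556 1.521 -4.108
vertex 4.562 -0.36 -3.459
vertex 3.57 1.241 -4.909
endloop
endfacet
facet normal -0.003 0.945 -0.327
outer loop
vertex 3.57 1.241 -4.909
vertex 3.604 1.88 -3.061
vertex 4.556 1.521 -4.108
endloop
endfacet
facet normal 0.758 0.215 0.615
outer loop
vertex 4.556 1.521 -4.108
vertex 3.61 -0.001 -2.411
vertex 4.562 -0.36 -3.459
endloop
endfacet
facet normal 0.758 0.215 0.616
outer loop
vertex 3.604 1.88 -3.061
vertex 3.61 -0.001 -2.411
vertex 4.556 1.521 -4.108
endloop
endfacet

endsolid


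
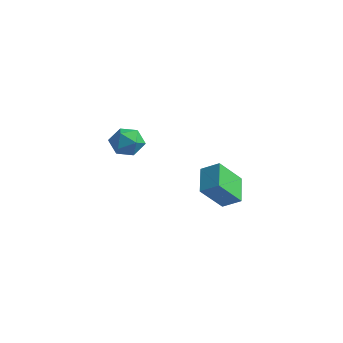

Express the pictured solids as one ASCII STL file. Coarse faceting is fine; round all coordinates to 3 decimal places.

solid 
facet normal -0.962 -0.144 0.231
outer loop
vertex -4.44 -1.825 0.464
vertex -4.195 -2.745 0.91
vertex -4.189 -1.865 1.485
endloop
endfacet
facet normal -0.805 0.551 0.220
outer loop
vertex -4.44 -1.825 0.464
vertex -4.189 -1.865 1.485
vertex -3.82 -1.086 0.883
endloop
endfacet
facet normal -0.556 0.711 -0.430
outer loop
vertex -4.44 -1.825 0.464
vertex -3.82 -1.086 0.883
vertex -3.597 -1.485 -0.064
endloop
endfacet
facet normal -0.560 0.112 -0.821
outer loop
vertex -4.44 -1.825 0.464
vertex -3.597 -1.485 -0.064
vertex -3.828 -2.511 -0.047
endloop
endfacet
facet normal -0.811 -0.416 -0.412
outer loop
vertex -4.44 -1.825 0.464
vertex -3.828 -2.511 -0.047
vertex -4.195 -2.745 0.91
endloop
endfacet
facet normal -0.282 0.667 0.690
outer loop
vertex -3.82 -1.086 0.883
vertex -4.189 -1.865 1.485
vertex -3.192 -1.549 1.587
endloop
endfacet
facet normal -0.536 -0.459 0.709
outer loop
vertex -4.189 -1.865 1.485
vertex -4.195 -2.745 0.91
vertex -3.423 -2.575 1.604
endloop
endfacet
facet normal -0.291 -0.898 -0.331
outer loop
vertex -4.195 -2.745 0.91
vertex -3.828 -2.511 -0.047
vertex -3.2 -2.974 0.657
endloop
endfacet
facet normal 0.115 -0.042 -0.992
outer loop
vertex -3.828 -2.511 -0.047
vertex -3.597 -1.485 -0.064
vertex -2.831 -2.195 0.055
endloop
endfacet
facet normal 0.121 0.925 -0.361
outer loop
vertex -3.597 -1.485 -0.064
vertex -3.82 -1.086 0.883
vertex -2.825 -1.315 0.63
endloop
endfacet
facet normal 0.560 -0.112 0.821
outer loop
vertex -2.58 -2.235 1.076
vertex -3.192 -1.549 1.587
vertex -3.423 -2.575 1.604
endloop
endfacet
facet normal 0.556 -0.711 0.430
outer loop
vertex -2.58 -2.235 1.076
vertex -3.423 -2.575 1.604
vertex -3.2 -2.974 0.657
endloop
endfacet
facet normal 0.805 -0.551 -0.220
outer loop
vertex -2.58 -2.235 1.076
vertex -3.2 -2.974 0.657
vertex -2.831 -2.195 0.055
endloop
endfacet
facet normal 0.962 0.144 -0.231
outer loop
vertex -2.58 -2.235 1.076
vertex -2.831 -2.195 0.055
vertex -2.825 -1.315 0.63
endloop
endfacet
facet normal 0.811 0.416 0.412
outer loop
vertex -2.58 -2.235 1.076
vertex -2.825 -1.315 0.63
vertex -3.192 -1.549 1.587
endloop
endfacet
facet normal -0.115 0.042 0.992
outer loop
vertex -3.423 -2.575 1.604
vertex -3.192 -1.549 1.587
vertex -4.189 -1.865 1.485
endloop
endfacet
facet normal -0.121 -0.925 0.361
outer loop
vertex -3.2 -2.974 0.657
vertex -3.423 -2.575 1.604
vertex -4.195 -2.745 0.91
endloop
endfacet
facet normal 0.282 -0.667 -0.690
outer loop
vertex -2.831 -2.195 0.055
vertex -3.2 -2.974 0.657
vertex -3.828 -2.511 -0.047
endloop
endfacet
facet normal 0.536 0.459 -0.709
outer loop
vertex -2.825 -1.315 0.63
vertex -2.831 -2.195 0.055
vertex -3.597 -1.485 -0.064
endloop
endfacet
facet normal 0.291 0.898 0.331
outer loop
vertex -3.192 -1.549 1.587
vertex -2.825 -1.315 0.63
vertex -3.82 -1.086 0.883
endloop
endfacet
facet normal -0.602 0.647 0.468
outer loop
vertex 1.974 -2.083 0.641
vertex 2.884 -1.652 1.217
vertex 2.27 -0.743 -0.829
endloop
endfacet
facet normal -0.785 -0.371 -0.497
outer loop
vertex 3.336 -1.888 -1.657
vertex 1.974 -2.083 0.641
vertex 2.27 -0.743 -0.829
endloop
endfacet
facet normal -0.602 0.647 0.468
outer loop
vertex 2.27 -0.743 -0.829
vertex 2.884 -1.652 1.217
vertex 3.18 -0.313 -0.252
endloop
endfacet
facet normal 0.148 0.666 -0.731
outer loop
vertex 3.18 -0.313 -0.252
vertex 3.336 -1.888 -1.657
vertex 2.27 -0.743 -0.829
endloop
endfacet
facet normal -0.147 -0.666 0.731
outer loop
vertex 1.974 -2.083 0.641
vertex 3.95 -2.797 0.389
vertex 2.884 -1.652 1.217
endloop
endfacet
facet normal -0.785 -0.371 -0.497
outer loop
vertex 3.04 -3.227 -0.188
vertex 1.974 -2.083 0.641
vertex 3.336 -1.888 -1.657
endloop
endfacet
facet normal -0.148 -0.667 0.730
outer loop
vertex 3.04 -3.227 -0.188
vertex 3.95 -2.797 0.389
vertex 1.974 -2.083 0.641
endloop
endfacet
facet normal 0.785 0.371 0.497
outer loop
vertex 2.884 -1.652 1.217
vertex 3.95 -2.797 0.389
vertex 3.18 -0.313 -0.252
endloop
endfacet
facet normal 0.147 0.667 -0.731
outer loop
vertex 4.246 -1.457 -1.081
vertex 3.336 -1.888 -1.657
vertex 3.18 -0.313 -0.252
endloop
endfacet
facet normal 0.785 0.371 0.496
outer loop
vertex 3.18 -0.313 -0.252
vertex 3.95 -2.797 0.389
vertex 4.246 -1.457 -1.081
endloop
endfacet
facet normal 0.602 -0.647 -0.468
outer loop
vertex 4.246 -1.457 -1.081
vertex 3.04 -3.227 -0.188
vertex 3.336 -1.888 -1.657
endloop
endfacet
facet normal 0.602 -0.647 -0.468
outer loop
vertex 3.95 -2.797 0.389
vertex 3.04 -3.227 -0.188
vertex 4.246 -1.457 -1.081
endloop
endfacet

endsolid


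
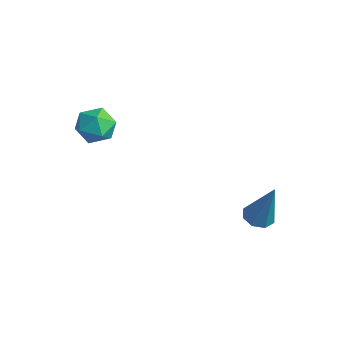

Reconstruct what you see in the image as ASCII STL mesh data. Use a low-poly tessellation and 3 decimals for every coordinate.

solid 
facet normal -0.206 -0.018 0.978
outer loop
vertex -2.476 -1.932 1.07
vertex -2.687 -2.723 1.011
vertex -1.911 -2.517 1.178
endloop
endfacet
facet normal 0.310 0.454 0.835
outer loop
vertex -2.476 -1.932 1.07
vertex -1.911 -2.517 1.178
vertex -1.728 -1.845 0.745
endloop
endfacet
facet normal 0.052 0.929 0.367
outer loop
vertex -2.476 -1.932 1.07
vertex -1.728 -1.845 0.745
vertex -2.391 -1.636 0.31
endloop
endfacet
facet normal -0.624 0.749 0.222
outer loop
vertex -2.476 -1.932 1.07
vertex -2.391 -1.636 0.31
vertex -2.983 -2.178 0.474
endloop
endfacet
facet normal -0.784 0.164 0.599
outer loop
vertex -2.476 -1.932 1.07
vertex -2.983 -2.178 0.474
vertex -2.687 -2.723 1.011
endloop
endfacet
facet normal 0.847 0.105 0.521
outer loop
vertex -1.728 -1.845 0.745
vertex -1.911 -2.517 1.178
vertex -1.477 -2.582 0.486
endloop
endfacet
facet normal 0.013 -0.658 0.753
outer loop
vertex -1.911 -2.517 1.178
vertex -2.687 -2.723 1.011
vertex -2.069 -3.124 0.65
endloop
endfacet
facet normal -0.921 -0.363 0.140
outer loop
vertex -2.687 -2.723 1.011
vertex -2.983 -2.178 0.474
vertex -2.732 -2.915 0.215
endloop
endfacet
facet normal -0.663 0.582 -0.471
outer loop
vertex -2.983 -2.178 0.474
vertex -2.391 -1.636 0.31
vertex -2.549 -2.243 -0.218
endloop
endfacet
facet normal 0.429 0.872 -0.235
outer loop
vertex -2.391 -1.636 0.31
vertex -1.728 -1.845 0.745
vertex -1.773 -2.037 -0.051
endloop
endfacet
facet normal 0.624 -0.749 -0.222
outer loop
vertex -1.984 -2.828 -0.11
vertex -1.477 -2.582 0.486
vertex -2.069 -3.124 0.65
endloop
endfacet
facet normal -0.052 -0.929 -0.367
outer loop
vertex -1.984 -2.828 -0.11
vertex -2.069 -3.124 0.65
vertex -2.732 -2.915 0.215
endloop
endfacet
facet normal -0.310 -0.454 -0.835
outer loop
vertex -1.984 -2.828 -0.11
vertex -2.732 -2.915 0.215
vertex -2.549 -2.243 -0.218
endloop
endfacet
facet normal 0.206 0.018 -0.978
outer loop
vertex -1.984 -2.828 -0.11
vertex -2.549 -2.243 -0.218
vertex -1.773 -2.037 -0.051
endloop
endfacet
facet normal 0.784 -0.164 -0.599
outer loop
vertex -1.984 -2.828 -0.11
vertex -1.773 -2.037 -0.051
vertex -1.477 -2.582 0.486
endloop
endfacet
facet normal 0.663 -0.582 0.471
outer loop
vertex -2.069 -3.124 0.65
vertex -1.477 -2.582 0.486
vertex -1.911 -2.517 1.178
endloop
endfacet
facet normal -0.429 -0.872 0.235
outer loop
vertex -2.732 -2.915 0.215
vertex -2.069 -3.124 0.65
vertex -2.687 -2.723 1.011
endloop
endfacet
facet normal -0.847 -0.105 -0.521
outer loop
vertex -2.549 -2.243 -0.218
vertex -2.732 -2.915 0.215
vertex -2.983 -2.178 0.474
endloop
endfacet
facet normal -0.013 0.658 -0.753
outer loop
vertex -1.773 -2.037 -0.051
vertex -2.549 -2.243 -0.218
vertex -2.391 -1.636 0.31
endloop
endfacet
facet normal 0.921 0.363 -0.140
outer loop
vertex -1.477 -2.582 0.486
vertex -1.773 -2.037 -0.051
vertex -1.728 -1.845 0.745
endloop
endfacet
facet normal -0.345 -0.065 -0.936
outer loop
vertex 1.776 2.455 -4.363
vertex 1.287 2.132 -4.16
vertex 1.409 2.733 -4.247
endloop
endfacet
facet normal 0.605 0.796 0.008
outer loop
vertex 1.776 2.455 -4.363
vertex 1.409 2.733 -4.247
vertex 1.993 2.268 -2.24
endloop
endfacet
facet normal -0.344 -0.066 -0.937
outer loop
vertex 1.409 2.733 -4.247
vertex 1.287 2.132 -4.16
vertex 0.971 2.659 -4.081
endloop
endfacet
facet normal -0.071 0.967 0.245
outer loop
vertex 1.409 2.733 -4.247
vertex 0.971 2.659 -4.081
vertex 1.993 2.268 -2.24
endloop
endfacet
facet normal -0.344 -0.066 -0.937
outer loop
vertex 0.971 2.659 -4.081
vertex 1.287 2.132 -4.16
vertex 0.718 2.276 -3.961
endloop
endfacet
facet normal -0.652 0.583 0.486
outer loop
vertex 0.971 2.659 -4.081
vertex 0.718 2.276 -3.961
vertex 1.993 2.268 -2.24
endloop
endfacet
facet normal -0.345 -0.068 -0.936
outer loop
vertex 0.718 2.276 -3.961
vertex 1.287 2.132 -4.16
vertex 0.799 1.808 -3.957
endloop
endfacet
facet normal -0.797 -0.133 0.590
outer loop
vertex 0.718 2.276 -3.961
vertex 0.799 1.808 -3.957
vertex 1.993 2.268 -2.24
endloop
endfacet
facet normal -0.345 -0.067 -0.936
outer loop
vertex 0.799 1.808 -3.957
vertex 1.287 2.132 -4.16
vertex 1.165 1.53 -4.072
endloop
endfacet
facet normal -0.421 -0.759 0.496
outer loop
vertex 0.799 1.808 -3.957
vertex 1.165 1.53 -4.072
vertex 1.993 2.268 -2.24
endloop
endfacet
facet normal -0.345 -0.067 -0.936
outer loop
vertex 1.165 1.53 -4.072
vertex 1.287 2.132 -4.16
vertex 1.604 1.604 -4.239
endloop
endfacet
facet normal 0.256 -0.931 0.260
outer loop
vertex 1.165 1.53 -4.072
vertex 1.604 1.604 -4.239
vertex 1.993 2.268 -2.24
endloop
endfacet
facet normal -0.344 -0.067 -0.936
outer loop
vertex 1.604 1.604 -4.239
vertex 1.287 2.132 -4.16
vertex 1.856 1.988 -4.359
endloop
endfacet
facet normal 0.838 -0.545 0.018
outer loop
vertex 1.604 1.604 -4.239
vertex 1.856 1.988 -4.359
vertex 1.993 2.268 -2.24
endloop
endfacet
facet normal -0.344 -0.067 -0.936
outer loop
vertex 1.856 1.988 -4.359
vertex 1.287 2.132 -4.16
vertex 1.776 2.455 -4.363
endloop
endfacet
facet normal 0.982 0.168 -0.086
outer loop
vertex 1.856 1.988 -4.359
vertex 1.776 2.455 -4.363
vertex 1.993 2.268 -2.24
endloop
endfacet

endsolid


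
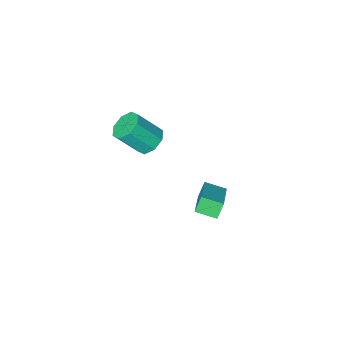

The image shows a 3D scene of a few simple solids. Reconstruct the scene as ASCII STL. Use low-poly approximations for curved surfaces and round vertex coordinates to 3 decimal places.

solid 
facet normal -0.586 0.319 -0.745
outer loop
vertex -0.166 -2.273 1.293
vertex -0.805 -2.814 1.564
vertex -0.577 -1.983 1.741
endloop
endfacet
facet normal 0.533 0.844 -0.058
outer loop
vertex -0.166 -2.273 1.293
vertex -0.577 -1.983 1.741
vertex 0.883 -2.844 2.625
endloop
endfacet
facet normal 0.533 0.844 -0.058
outer loop
vertex 0.883 -2.844 2.625
vertex -0.577 -1.983 1.741
vertex 0.473 -2.554 3.073
endloop
endfacet
facet normal 0.587 -0.319 0.744
outer loop
vertex 0.883 -2.844 2.625
vertex 0.473 -2.554 3.073
vertex 0.245 -3.386 2.896
endloop
endfacet
facet normal -0.586 0.319 -0.744
outer loop
vertex -0.577 -1.983 1.741
vertex -0.805 -2.814 1.564
vertex -1.121 -2.18 2.085
endloop
endfacet
facet normal -0.055 0.901 0.430
outer loop
vertex -0.577 -1.983 1.741
vertex -1.121 -2.18 2.085
vertex 0.473 -2.554 3.073
endloop
endfacet
facet normal -0.054 0.902 0.429
outer loop
vertex 0.473 -2.554 3.073
vertex -1.121 -2.18 2.085
vertex -0.072 -2.751 3.418
endloop
endfacet
facet normal 0.587 -0.319 0.744
outer loop
vertex 0.473 -2.554 3.073
vertex -0.072 -2.751 3.418
vertex 0.245 -3.386 2.896
endloop
endfacet
facet normal -0.586 0.319 -0.744
outer loop
vertex -1.121 -2.18 2.085
vertex -0.805 -2.814 1.564
vertex -1.48 -2.748 2.124
endloop
endfacet
facet normal -0.610 0.431 0.665
outer loop
vertex -1.121 -2.18 2.085
vertex -1.48 -2.748 2.124
vertex -0.072 -2.751 3.418
endloop
endfacet
facet normal -0.610 0.431 0.665
outer loop
vertex -0.072 -2.751 3.418
vertex -1.48 -2.748 2.124
vertex -0.431 -3.32 3.457
endloop
endfacet
facet normal 0.587 -0.319 0.744
outer loop
vertex -0.072 -2.751 3.418
vertex -0.431 -3.32 3.457
vertex 0.245 -3.386 2.896
endloop
endfacet
facet normal -0.587 0.318 -0.745
outer loop
vertex -1.48 -2.748 2.124
vertex -0.805 -2.814 1.564
vertex -1.443 -3.356 1.835
endloop
endfacet
facet normal -0.808 -0.292 0.511
outer loop
vertex -1.48 -2.748 2.124
vertex -1.443 -3.356 1.835
vertex -0.431 -3.32 3.457
endloop
endfacet
facet normal -0.808 -0.293 0.511
outer loop
vertex -0.431 -3.32 3.457
vertex -1.443 -3.356 1.835
vertex -0.394 -3.927 3.167
endloop
endfacet
facet normal 0.586 -0.320 0.744
outer loop
vertex -0.431 -3.32 3.457
vertex -0.394 -3.927 3.167
vertex 0.245 -3.386 2.896
endloop
endfacet
facet normal -0.587 0.319 -0.744
outer loop
vertex -1.443 -3.356 1.835
vertex -0.805 -2.814 1.564
vertex -1.033 -3.646 1.387
endloop
endfacet
facet normal -0.533 -0.844 0.058
outer loop
vertex -1.443 -3.356 1.835
vertex -1.033 -3.646 1.387
vertex -0.394 -3.927 3.167
endloop
endfacet
facet normal -0.533 -0.844 0.058
outer loop
vertex -0.394 -3.927 3.167
vertex -1.033 -3.646 1.387
vertex 0.017 -4.217 2.719
endloop
endfacet
facet normal 0.586 -0.319 0.745
outer loop
vertex -0.394 -3.927 3.167
vertex 0.017 -4.217 2.719
vertex 0.245 -3.386 2.896
endloop
endfacet
facet normal -0.587 0.319 -0.744
outer loop
vertex -1.033 -3.646 1.387
vertex -0.805 -2.814 1.564
vertex -0.488 -3.449 1.042
endloop
endfacet
facet normal 0.054 -0.902 -0.429
outer loop
vertex -1.033 -3.646 1.387
vertex -0.488 -3.449 1.042
vertex 0.017 -4.217 2.719
endloop
endfacet
facet normal 0.055 -0.901 -0.429
outer loop
vertex 0.017 -4.217 2.719
vertex -0.488 -3.449 1.042
vertex 0.561 -4.02 2.375
endloop
endfacet
facet normal 0.586 -0.319 0.744
outer loop
vertex 0.017 -4.217 2.719
vertex 0.561 -4.02 2.375
vertex 0.245 -3.386 2.896
endloop
endfacet
facet normal -0.587 0.319 -0.744
outer loop
vertex -0.488 -3.449 1.042
vertex -0.805 -2.814 1.564
vertex -0.129 -2.88 1.003
endloop
endfacet
facet normal 0.610 -0.431 -0.665
outer loop
vertex -0.488 -3.449 1.042
vertex -0.129 -2.88 1.003
vertex 0.561 -4.02 2.375
endloop
endfacet
facet normal 0.610 -0.431 -0.665
outer loop
vertex 0.561 -4.02 2.375
vertex -0.129 -2.88 1.003
vertex 0.92 -3.452 2.336
endloop
endfacet
facet normal 0.586 -0.319 0.744
outer loop
vertex 0.561 -4.02 2.375
vertex 0.92 -3.452 2.336
vertex 0.245 -3.386 2.896
endloop
endfacet
facet normal -0.586 0.320 -0.744
outer loop
vertex -0.129 -2.88 1.003
vertex -0.805 -2.814 1.564
vertex -0.166 -2.273 1.293
endloop
endfacet
facet normal 0.808 0.293 -0.510
outer loop
vertex -0.129 -2.88 1.003
vertex -0.166 -2.273 1.293
vertex 0.92 -3.452 2.336
endloop
endfacet
facet normal 0.808 0.292 -0.511
outer loop
vertex 0.92 -3.452 2.336
vertex -0.166 -2.273 1.293
vertex 0.883 -2.844 2.625
endloop
endfacet
facet normal 0.587 -0.318 0.745
outer loop
vertex 0.92 -3.452 2.336
vertex 0.883 -2.844 2.625
vertex 0.245 -3.386 2.896
endloop
endfacet
facet normal -0.474 -0.162 0.865
outer loop
vertex -3.901 -2.753 -3.671
vertex -2.75 -1.153 -2.74
vertex -4.739 -1.968 -3.983
endloop
endfacet
facet normal -0.528 -0.734 -0.427
outer loop
vertex -4.27 -1.807 -4.84
vertex -3.901 -2.753 -3.671
vertex -4.739 -1.968 -3.983
endloop
endfacet
facet normal -0.474 -0.162 0.865
outer loop
vertex -4.739 -1.968 -3.983
vertex -2.75 -1.153 -2.74
vertex -3.588 -0.368 -3.052
endloop
endfacet
facet normal -0.705 0.659 -0.262
outer loop
vertex -3.588 -0.368 -3.052
vertex -4.27 -1.807 -4.84
vertex -4.739 -1.968 -3.983
endloop
endfacet
facet normal 0.705 -0.659 0.262
outer loop
vertex -3.901 -2.753 -3.671
vertex -2.281 -0.992 -3.597
vertex -2.75 -1.153 -2.74
endloop
endfacet
facet normal -0.528 -0.734 -0.427
outer loop
vertex -3.432 -2.592 -4.528
vertex -3.901 -2.753 -3.671
vertex -4.27 -1.807 -4.84
endloop
endfacet
facet normal 0.705 -0.659 0.262
outer loop
vertex -3.432 -2.592 -4.528
vertex -2.281 -0.992 -3.597
vertex -3.901 -2.753 -3.671
endloop
endfacet
facet normal 0.528 0.734 0.427
outer loop
vertex -2.75 -1.153 -2.74
vertex -2.281 -0.992 -3.597
vertex -3.588 -0.368 -3.052
endloop
endfacet
facet normal -0.705 0.659 -0.262
outer loop
vertex -3.119 -0.207 -3.909
vertex -4.27 -1.807 -4.84
vertex -3.588 -0.368 -3.052
endloop
endfacet
facet normal 0.528 0.734 0.427
outer loop
vertex -3.588 -0.368 -3.052
vertex -2.281 -0.992 -3.597
vertex -3.119 -0.207 -3.909
endloop
endfacet
facet normal 0.474 0.162 -0.865
outer loop
vertex -3.119 -0.207 -3.909
vertex -3.432 -2.592 -4.528
vertex -4.27 -1.807 -4.84
endloop
endfacet
facet normal 0.474 0.162 -0.865
outer loop
vertex -2.281 -0.992 -3.597
vertex -3.432 -2.592 -4.528
vertex -3.119 -0.207 -3.909
endloop
endfacet

endsolid


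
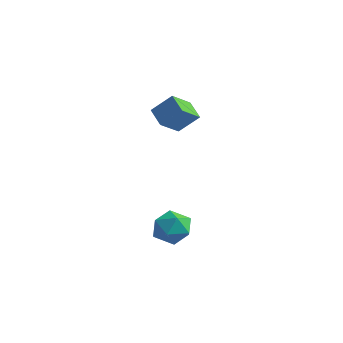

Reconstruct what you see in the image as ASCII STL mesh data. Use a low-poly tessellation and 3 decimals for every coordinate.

solid 
facet normal -0.896 0.348 -0.276
outer loop
vertex 2.53 -3.531 -3.214
vertex 2.08 -3.908 -2.229
vertex 2.512 -2.848 -2.294
endloop
endfacet
facet normal -0.373 0.742 -0.558
outer loop
vertex 2.53 -3.531 -3.214
vertex 2.512 -2.848 -2.294
vertex 3.442 -2.884 -2.963
endloop
endfacet
facet normal 0.041 0.311 -0.950
outer loop
vertex 2.53 -3.531 -3.214
vertex 3.442 -2.884 -2.963
vertex 3.585 -3.967 -3.311
endloop
endfacet
facet normal -0.228 -0.349 -0.909
outer loop
vertex 2.53 -3.531 -3.214
vertex 3.585 -3.967 -3.311
vertex 2.744 -4.599 -2.857
endloop
endfacet
facet normal -0.806 -0.326 -0.493
outer loop
vertex 2.53 -3.531 -3.214
vertex 2.744 -4.599 -2.857
vertex 2.08 -3.908 -2.229
endloop
endfacet
facet normal 0.023 0.999 -0.022
outer loop
vertex 3.442 -2.884 -2.963
vertex 2.512 -2.848 -2.294
vertex 3.556 -2.861 -1.823
endloop
endfacet
facet normal -0.825 0.363 0.434
outer loop
vertex 2.512 -2.848 -2.294
vertex 2.08 -3.908 -2.229
vertex 2.715 -3.493 -1.369
endloop
endfacet
facet normal -0.680 -0.729 0.083
outer loop
vertex 2.08 -3.908 -2.229
vertex 2.744 -4.599 -2.857
vertex 2.858 -4.576 -1.717
endloop
endfacet
facet normal 0.257 -0.765 -0.590
outer loop
vertex 2.744 -4.599 -2.857
vertex 3.585 -3.967 -3.311
vertex 3.788 -4.612 -2.386
endloop
endfacet
facet normal 0.691 0.302 -0.656
outer loop
vertex 3.585 -3.967 -3.311
vertex 3.442 -2.884 -2.963
vertex 4.22 -3.552 -2.451
endloop
endfacet
facet normal 0.228 0.349 0.909
outer loop
vertex 3.77 -3.929 -1.466
vertex 3.556 -2.861 -1.823
vertex 2.715 -3.493 -1.369
endloop
endfacet
facet normal -0.041 -0.311 0.950
outer loop
vertex 3.77 -3.929 -1.466
vertex 2.715 -3.493 -1.369
vertex 2.858 -4.576 -1.717
endloop
endfacet
facet normal 0.373 -0.742 0.558
outer loop
vertex 3.77 -3.929 -1.466
vertex 2.858 -4.576 -1.717
vertex 3.788 -4.612 -2.386
endloop
endfacet
facet normal 0.896 -0.348 0.276
outer loop
vertex 3.77 -3.929 -1.466
vertex 3.788 -4.612 -2.386
vertex 4.22 -3.552 -2.451
endloop
endfacet
facet normal 0.806 0.326 0.493
outer loop
vertex 3.77 -3.929 -1.466
vertex 4.22 -3.552 -2.451
vertex 3.556 -2.861 -1.823
endloop
endfacet
facet normal -0.257 0.765 0.590
outer loop
vertex 2.715 -3.493 -1.369
vertex 3.556 -2.861 -1.823
vertex 2.512 -2.848 -2.294
endloop
endfacet
facet normal -0.691 -0.302 0.656
outer loop
vertex 2.858 -4.576 -1.717
vertex 2.715 -3.493 -1.369
vertex 2.08 -3.908 -2.229
endloop
endfacet
facet normal -0.023 -0.999 0.022
outer loop
vertex 3.788 -4.612 -2.386
vertex 2.858 -4.576 -1.717
vertex 2.744 -4.599 -2.857
endloop
endfacet
facet normal 0.825 -0.363 -0.434
outer loop
vertex 4.22 -3.552 -2.451
vertex 3.788 -4.612 -2.386
vertex 3.585 -3.967 -3.311
endloop
endfacet
facet normal 0.680 0.729 -0.083
outer loop
vertex 3.556 -2.861 -1.823
vertex 4.22 -3.552 -2.451
vertex 3.442 -2.884 -2.963
endloop
endfacet
facet normal -0.820 0.222 0.528
outer loop
vertex -0.33 -0.699 5.093
vertex -0.467 0.647 4.316
vertex -1.196 -1.394 4.041
endloop
endfacet
facet normal 0.087 -0.863 0.498
outer loop
vertex -0.113 -1.687 3.344
vertex -0.33 -0.699 5.093
vertex -1.196 -1.394 4.041
endloop
endfacet
facet normal -0.820 0.222 0.527
outer loop
vertex -1.196 -1.394 4.041
vertex -0.467 0.647 4.316
vertex -1.332 -0.049 3.263
endloop
endfacet
facet normal -0.566 -0.455 -0.688
outer loop
vertex -1.332 -0.049 3.263
vertex -0.113 -1.687 3.344
vertex -1.196 -1.394 4.041
endloop
endfacet
facet normal 0.566 0.455 0.688
outer loop
vertex -0.33 -0.699 5.093
vertex 0.616 0.354 3.619
vertex -0.467 0.647 4.316
endloop
endfacet
facet normal 0.088 -0.863 0.498
outer loop
vertex 0.752 -0.991 4.397
vertex -0.33 -0.699 5.093
vertex -0.113 -1.687 3.344
endloop
endfacet
facet normal 0.565 0.455 0.688
outer loop
vertex 0.752 -0.991 4.397
vertex 0.616 0.354 3.619
vertex -0.33 -0.699 5.093
endloop
endfacet
facet normal -0.087 0.863 -0.498
outer loop
vertex -0.467 0.647 4.316
vertex 0.616 0.354 3.619
vertex -1.332 -0.049 3.263
endloop
endfacet
facet normal -0.565 -0.455 -0.688
outer loop
vertex -0.25 -0.341 2.567
vertex -0.113 -1.687 3.344
vertex -1.332 -0.049 3.263
endloop
endfacet
facet normal -0.087 0.863 -0.498
outer loop
vertex -1.332 -0.049 3.263
vertex 0.616 0.354 3.619
vertex -0.25 -0.341 2.567
endloop
endfacet
facet normal 0.820 -0.221 -0.528
outer loop
vertex -0.25 -0.341 2.567
vertex 0.752 -0.991 4.397
vertex -0.113 -1.687 3.344
endloop
endfacet
facet normal 0.820 -0.222 -0.528
outer loop
vertex 0.616 0.354 3.619
vertex 0.752 -0.991 4.397
vertex -0.25 -0.341 2.567
endloop
endfacet

endsolid


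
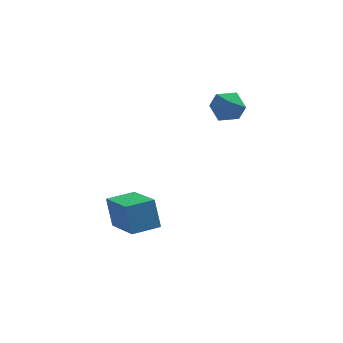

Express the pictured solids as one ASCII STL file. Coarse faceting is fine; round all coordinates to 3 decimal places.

solid 
facet normal -0.451 0.839 -0.304
outer loop
vertex -0.628 2.721 2.173
vertex -1.183 2.562 2.558
vertex -0.668 2.938 2.831
endloop
endfacet
facet normal 0.258 0.922 -0.288
outer loop
vertex -0.628 2.721 2.173
vertex -0.668 2.938 2.831
vertex -0.069 2.693 2.583
endloop
endfacet
facet normal 0.547 0.432 -0.717
outer loop
vertex -0.628 2.721 2.173
vertex -0.069 2.693 2.583
vertex -0.213 2.165 2.155
endloop
endfacet
facet normal 0.016 0.045 -0.999
outer loop
vertex -0.628 2.721 2.173
vertex -0.213 2.165 2.155
vertex -0.902 2.084 2.14
endloop
endfacet
facet normal -0.600 0.297 -0.743
outer loop
vertex -0.628 2.721 2.173
vertex -0.902 2.084 2.14
vertex -1.183 2.562 2.558
endloop
endfacet
facet normal 0.480 0.792 0.378
outer loop
vertex -0.069 2.693 2.583
vertex -0.668 2.938 2.831
vertex -0.278 2.516 3.22
endloop
endfacet
facet normal -0.666 0.658 0.352
outer loop
vertex -0.668 2.938 2.831
vertex -1.183 2.562 2.558
vertex -0.967 2.435 3.205
endloop
endfacet
facet normal -0.907 -0.220 -0.359
outer loop
vertex -1.183 2.562 2.558
vertex -0.902 2.084 2.14
vertex -1.111 1.907 2.777
endloop
endfacet
facet normal 0.091 -0.628 -0.773
outer loop
vertex -0.902 2.084 2.14
vertex -0.213 2.165 2.155
vertex -0.512 1.662 2.529
endloop
endfacet
facet normal 0.948 -0.002 -0.317
outer loop
vertex -0.213 2.165 2.155
vertex -0.069 2.693 2.583
vertex 0.003 2.038 2.802
endloop
endfacet
facet normal -0.016 -0.045 0.999
outer loop
vertex -0.552 1.879 3.187
vertex -0.278 2.516 3.22
vertex -0.967 2.435 3.205
endloop
endfacet
facet normal -0.547 -0.432 0.717
outer loop
vertex -0.552 1.879 3.187
vertex -0.967 2.435 3.205
vertex -1.111 1.907 2.777
endloop
endfacet
facet normal -0.258 -0.922 0.288
outer loop
vertex -0.552 1.879 3.187
vertex -1.111 1.907 2.777
vertex -0.512 1.662 2.529
endloop
endfacet
facet normal 0.451 -0.839 0.304
outer loop
vertex -0.552 1.879 3.187
vertex -0.512 1.662 2.529
vertex 0.003 2.038 2.802
endloop
endfacet
facet normal 0.600 -0.297 0.743
outer loop
vertex -0.552 1.879 3.187
vertex 0.003 2.038 2.802
vertex -0.278 2.516 3.22
endloop
endfacet
facet normal -0.091 0.628 0.773
outer loop
vertex -0.967 2.435 3.205
vertex -0.278 2.516 3.22
vertex -0.668 2.938 2.831
endloop
endfacet
facet normal -0.948 0.002 0.317
outer loop
vertex -1.111 1.907 2.777
vertex -0.967 2.435 3.205
vertex -1.183 2.562 2.558
endloop
endfacet
facet normal -0.480 -0.792 -0.378
outer loop
vertex -0.512 1.662 2.529
vertex -1.111 1.907 2.777
vertex -0.902 2.084 2.14
endloop
endfacet
facet normal 0.666 -0.658 -0.352
outer loop
vertex 0.003 2.038 2.802
vertex -0.512 1.662 2.529
vertex -0.213 2.165 2.155
endloop
endfacet
facet normal 0.907 0.220 0.359
outer loop
vertex -0.278 2.516 3.22
vertex 0.003 2.038 2.802
vertex -0.069 2.693 2.583
endloop
endfacet
facet normal -0.914 -0.405 -0.008
outer loop
vertex -4.044 -0.01 -0.593
vertex -4.691 1.465 -1.303
vertex -3.849 -0.43 -1.646
endloop
endfacet
facet normal 0.367 -0.838 0.402
outer loop
vertex -2.889 -0.005 -1.637
vertex -4.044 -0.01 -0.593
vertex -3.849 -0.43 -1.646
endloop
endfacet
facet normal -0.914 -0.405 -0.008
outer loop
vertex -3.849 -0.43 -1.646
vertex -4.691 1.465 -1.303
vertex -4.496 1.045 -2.355
endloop
endfacet
facet normal 0.170 -0.365 -0.915
outer loop
vertex -4.496 1.045 -2.355
vertex -2.889 -0.005 -1.637
vertex -3.849 -0.43 -1.646
endloop
endfacet
facet normal -0.170 0.366 0.915
outer loop
vertex -4.044 -0.01 -0.593
vertex -3.731 1.89 -1.294
vertex -4.691 1.465 -1.303
endloop
endfacet
facet normal 0.368 -0.838 0.403
outer loop
vertex -3.084 0.415 -0.585
vertex -4.044 -0.01 -0.593
vertex -2.889 -0.005 -1.637
endloop
endfacet
facet normal -0.169 0.366 0.915
outer loop
vertex -3.084 0.415 -0.585
vertex -3.731 1.89 -1.294
vertex -4.044 -0.01 -0.593
endloop
endfacet
facet normal -0.367 0.838 -0.403
outer loop
vertex -4.691 1.465 -1.303
vertex -3.731 1.89 -1.294
vertex -4.496 1.045 -2.355
endloop
endfacet
facet normal 0.170 -0.366 -0.915
outer loop
vertex -3.536 1.47 -2.347
vertex -2.889 -0.005 -1.637
vertex -4.496 1.045 -2.355
endloop
endfacet
facet normal -0.368 0.838 -0.402
outer loop
vertex -4.496 1.045 -2.355
vertex -3.731 1.89 -1.294
vertex -3.536 1.47 -2.347
endloop
endfacet
facet normal 0.914 0.405 0.008
outer loop
vertex -3.536 1.47 -2.347
vertex -3.084 0.415 -0.585
vertex -2.889 -0.005 -1.637
endloop
endfacet
facet normal 0.914 0.405 0.008
outer loop
vertex -3.731 1.89 -1.294
vertex -3.084 0.415 -0.585
vertex -3.536 1.47 -2.347
endloop
endfacet

endsolid


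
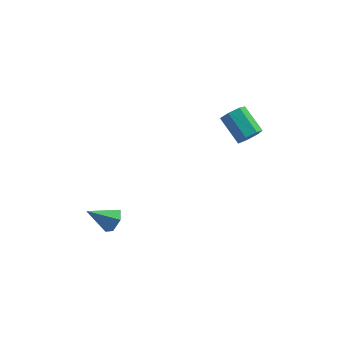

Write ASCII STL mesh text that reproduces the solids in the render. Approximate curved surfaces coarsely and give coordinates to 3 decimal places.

solid 
facet normal 0.803 0.139 -0.580
outer loop
vertex -2.697 -2.016 -3.491
vertex -3.052 -1.707 -3.908
vertex -2.769 -1.393 -3.441
endloop
endfacet
facet normal 0.239 -0.050 0.970
outer loop
vertex -2.697 -2.016 -3.491
vertex -2.769 -1.393 -3.441
vertex -4.128 -1.893 -3.132
endloop
endfacet
facet normal 0.803 0.139 -0.580
outer loop
vertex -2.769 -1.393 -3.441
vertex -3.052 -1.707 -3.908
vertex -3.125 -1.083 -3.859
endloop
endfacet
facet normal -0.124 0.743 0.657
outer loop
vertex -2.769 -1.393 -3.441
vertex -3.125 -1.083 -3.859
vertex -4.128 -1.893 -3.132
endloop
endfacet
facet normal 0.803 0.139 -0.580
outer loop
vertex -3.125 -1.083 -3.859
vertex -3.052 -1.707 -3.908
vertex -3.408 -1.397 -4.326
endloop
endfacet
facet normal -0.666 0.740 -0.094
outer loop
vertex -3.125 -1.083 -3.859
vertex -3.408 -1.397 -4.326
vertex -4.128 -1.893 -3.132
endloop
endfacet
facet normal 0.803 0.140 -0.580
outer loop
vertex -3.408 -1.397 -4.326
vertex -3.052 -1.707 -3.908
vertex -3.335 -2.021 -4.376
endloop
endfacet
facet normal -0.845 -0.056 -0.533
outer loop
vertex -3.408 -1.397 -4.326
vertex -3.335 -2.021 -4.376
vertex -4.128 -1.893 -3.132
endloop
endfacet
facet normal 0.803 0.141 -0.580
outer loop
vertex -3.335 -2.021 -4.376
vertex -3.052 -1.707 -3.908
vertex -2.979 -2.33 -3.958
endloop
endfacet
facet normal -0.480 -0.849 -0.219
outer loop
vertex -3.335 -2.021 -4.376
vertex -2.979 -2.33 -3.958
vertex -4.128 -1.893 -3.132
endloop
endfacet
facet normal 0.803 0.141 -0.579
outer loop
vertex -2.979 -2.33 -3.958
vertex -3.052 -1.707 -3.908
vertex -2.697 -2.016 -3.491
endloop
endfacet
facet normal 0.061 -0.845 0.531
outer loop
vertex -2.979 -2.33 -3.958
vertex -2.697 -2.016 -3.491
vertex -4.128 -1.893 -3.132
endloop
endfacet
facet normal 0.566 -0.634 -0.528
outer loop
vertex 2.952 1.98 -0.738
vertex 2.424 1.717 -0.988
vertex 2.769 2.209 -1.209
endloop
endfacet
facet normal 0.756 0.654 0.025
outer loop
vertex 2.952 1.98 -0.738
vertex 2.769 2.209 -1.209
vertex 2.143 2.886 0.017
endloop
endfacet
facet normal 0.756 0.654 0.025
outer loop
vertex 2.143 2.886 0.017
vertex 2.769 2.209 -1.209
vertex 1.96 3.115 -0.454
endloop
endfacet
facet normal -0.566 0.634 0.528
outer loop
vertex 2.143 2.886 0.017
vertex 1.96 3.115 -0.454
vertex 1.616 2.623 -0.232
endloop
endfacet
facet normal 0.565 -0.634 -0.528
outer loop
vertex 2.769 2.209 -1.209
vertex 2.424 1.717 -0.988
vertex 2.326 2.068 -1.514
endloop
endfacet
facet normal 0.214 0.731 -0.648
outer loop
vertex 2.769 2.209 -1.209
vertex 2.326 2.068 -1.514
vertex 1.96 3.115 -0.454
endloop
endfacet
facet normal 0.214 0.731 -0.648
outer loop
vertex 1.96 3.115 -0.454
vertex 2.326 2.068 -1.514
vertex 1.517 2.974 -0.759
endloop
endfacet
facet normal -0.565 0.634 0.528
outer loop
vertex 1.96 3.115 -0.454
vertex 1.517 2.974 -0.759
vertex 1.616 2.623 -0.232
endloop
endfacet
facet normal 0.565 -0.634 -0.528
outer loop
vertex 2.326 2.068 -1.514
vertex 2.424 1.717 -0.988
vertex 1.958 1.663 -1.422
endloop
endfacet
facet normal -0.490 0.256 -0.833
outer loop
vertex 2.326 2.068 -1.514
vertex 1.958 1.663 -1.422
vertex 1.517 2.974 -0.759
endloop
endfacet
facet normal -0.491 0.256 -0.833
outer loop
vertex 1.517 2.974 -0.759
vertex 1.958 1.663 -1.422
vertex 1.149 2.568 -0.667
endloop
endfacet
facet normal -0.566 0.633 0.528
outer loop
vertex 1.517 2.974 -0.759
vertex 1.149 2.568 -0.667
vertex 1.616 2.623 -0.232
endloop
endfacet
facet normal 0.566 -0.633 -0.529
outer loop
vertex 1.958 1.663 -1.422
vertex 2.424 1.717 -0.988
vertex 1.941 1.298 -1.003
endloop
endfacet
facet normal -0.824 -0.410 -0.391
outer loop
vertex 1.958 1.663 -1.422
vertex 1.941 1.298 -1.003
vertex 1.149 2.568 -0.667
endloop
endfacet
facet normal -0.824 -0.411 -0.390
outer loop
vertex 1.149 2.568 -0.667
vertex 1.941 1.298 -1.003
vertex 1.132 2.204 -0.248
endloop
endfacet
facet normal -0.566 0.634 0.527
outer loop
vertex 1.149 2.568 -0.667
vertex 1.132 2.204 -0.248
vertex 1.616 2.623 -0.232
endloop
endfacet
facet normal 0.566 -0.633 -0.529
outer loop
vertex 1.941 1.298 -1.003
vertex 2.424 1.717 -0.988
vertex 2.288 1.249 -0.573
endloop
endfacet
facet normal -0.538 -0.769 0.346
outer loop
vertex 1.941 1.298 -1.003
vertex 2.288 1.249 -0.573
vertex 1.132 2.204 -0.248
endloop
endfacet
facet normal -0.538 -0.769 0.346
outer loop
vertex 1.132 2.204 -0.248
vertex 2.288 1.249 -0.573
vertex 1.479 2.155 0.183
endloop
endfacet
facet normal -0.566 0.634 0.528
outer loop
vertex 1.132 2.204 -0.248
vertex 1.479 2.155 0.183
vertex 1.616 2.623 -0.232
endloop
endfacet
facet normal 0.567 -0.633 -0.528
outer loop
vertex 2.288 1.249 -0.573
vertex 2.424 1.717 -0.988
vertex 2.738 1.553 -0.454
endloop
endfacet
facet normal 0.153 -0.549 0.822
outer loop
vertex 2.288 1.249 -0.573
vertex 2.738 1.553 -0.454
vertex 1.479 2.155 0.183
endloop
endfacet
facet normal 0.154 -0.548 0.822
outer loop
vertex 1.479 2.155 0.183
vertex 2.738 1.553 -0.454
vertex 1.929 2.459 0.301
endloop
endfacet
facet normal -0.566 0.633 0.527
outer loop
vertex 1.479 2.155 0.183
vertex 1.929 2.459 0.301
vertex 1.616 2.623 -0.232
endloop
endfacet
facet normal 0.566 -0.634 -0.527
outer loop
vertex 2.738 1.553 -0.454
vertex 2.424 1.717 -0.988
vertex 2.952 1.98 -0.738
endloop
endfacet
facet normal 0.729 0.086 0.679
outer loop
vertex 2.738 1.553 -0.454
vertex 2.952 1.98 -0.738
vertex 1.929 2.459 0.301
endloop
endfacet
facet normal 0.729 0.086 0.679
outer loop
vertex 1.929 2.459 0.301
vertex 2.952 1.98 -0.738
vertex 2.143 2.886 0.017
endloop
endfacet
facet normal -0.566 0.634 0.527
outer loop
vertex 1.929 2.459 0.301
vertex 2.143 2.886 0.017
vertex 1.616 2.623 -0.232
endloop
endfacet

endsolid
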